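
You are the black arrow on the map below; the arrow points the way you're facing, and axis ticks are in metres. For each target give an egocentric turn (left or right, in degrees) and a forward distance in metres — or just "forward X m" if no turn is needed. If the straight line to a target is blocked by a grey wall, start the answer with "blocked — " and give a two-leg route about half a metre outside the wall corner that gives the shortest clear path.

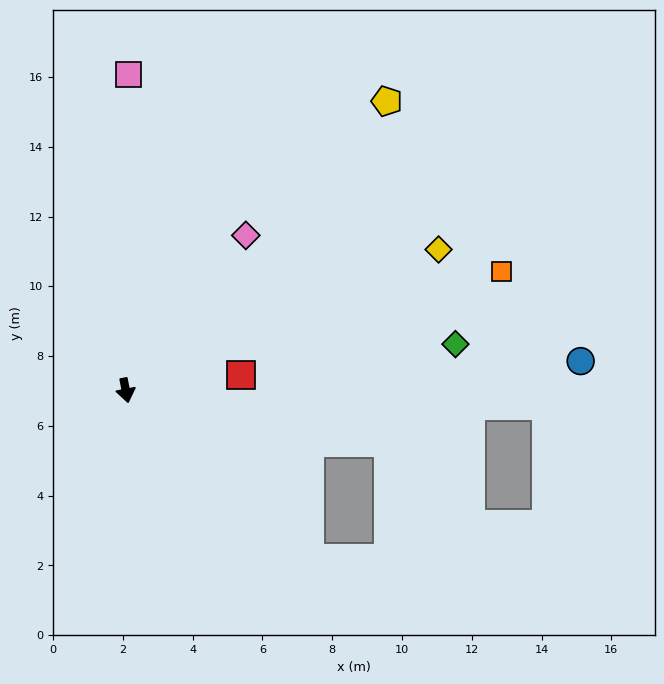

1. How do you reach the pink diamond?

turn left 131°, forward 5.6 m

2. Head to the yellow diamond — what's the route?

turn left 103°, forward 9.8 m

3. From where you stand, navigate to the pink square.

turn left 169°, forward 9.1 m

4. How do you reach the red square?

turn left 87°, forward 3.3 m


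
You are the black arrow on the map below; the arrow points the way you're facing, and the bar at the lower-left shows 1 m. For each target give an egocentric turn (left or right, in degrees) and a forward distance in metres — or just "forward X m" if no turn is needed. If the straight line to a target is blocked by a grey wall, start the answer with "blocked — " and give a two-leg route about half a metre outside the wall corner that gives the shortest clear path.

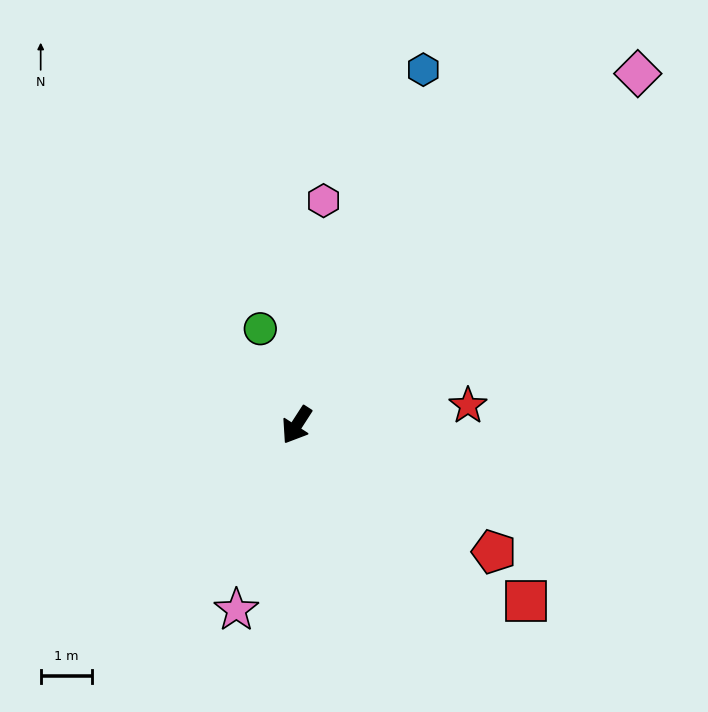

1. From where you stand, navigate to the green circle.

turn right 126°, forward 2.0 m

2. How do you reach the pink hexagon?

turn right 154°, forward 4.4 m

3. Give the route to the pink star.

turn left 15°, forward 3.8 m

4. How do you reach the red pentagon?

turn left 90°, forward 4.6 m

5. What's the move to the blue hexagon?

turn right 167°, forward 7.4 m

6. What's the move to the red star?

turn left 129°, forward 3.4 m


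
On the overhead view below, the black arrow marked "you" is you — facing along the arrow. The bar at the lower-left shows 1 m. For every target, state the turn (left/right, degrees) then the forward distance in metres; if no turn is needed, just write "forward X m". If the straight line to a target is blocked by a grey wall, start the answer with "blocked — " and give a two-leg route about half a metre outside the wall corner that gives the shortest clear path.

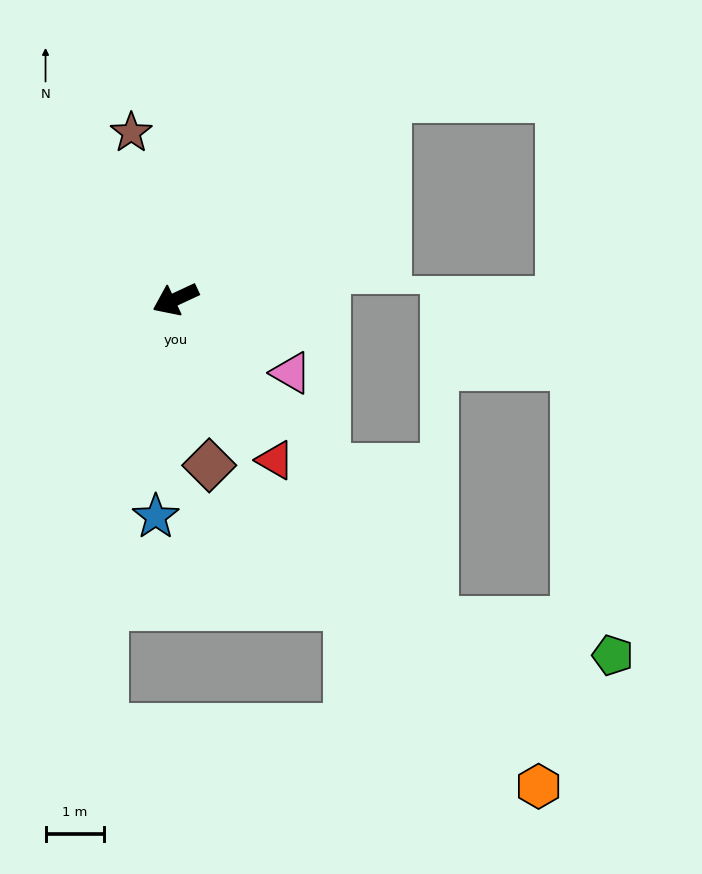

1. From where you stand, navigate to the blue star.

turn left 60°, forward 3.7 m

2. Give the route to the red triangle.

turn left 97°, forward 3.2 m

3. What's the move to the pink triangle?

turn left 123°, forward 2.3 m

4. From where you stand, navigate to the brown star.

turn right 100°, forward 3.0 m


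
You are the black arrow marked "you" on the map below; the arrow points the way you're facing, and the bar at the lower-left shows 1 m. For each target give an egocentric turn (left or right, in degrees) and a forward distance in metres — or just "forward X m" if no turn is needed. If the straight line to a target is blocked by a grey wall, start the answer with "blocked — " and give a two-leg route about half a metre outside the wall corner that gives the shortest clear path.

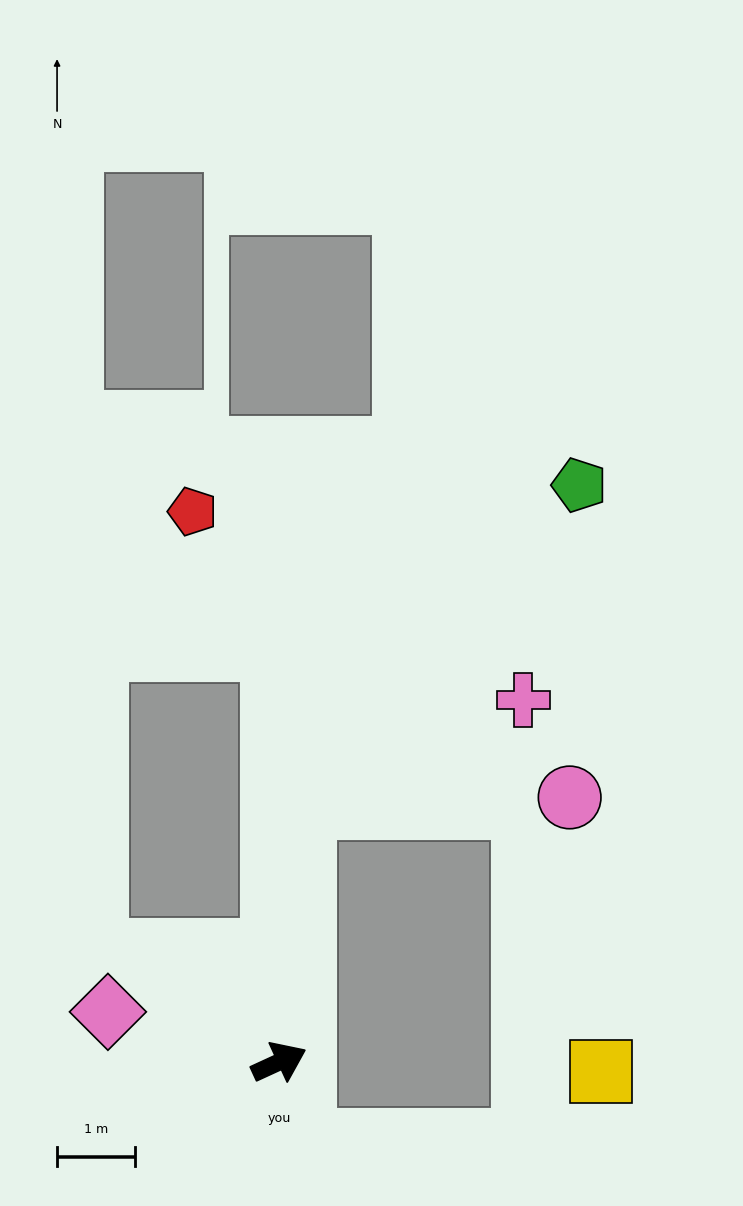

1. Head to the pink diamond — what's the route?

turn left 139°, forward 2.3 m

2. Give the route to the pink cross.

blocked — turn left 60°, forward 3.3 m, then turn right 59°, forward 3.1 m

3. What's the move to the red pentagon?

blocked — turn left 66°, forward 5.3 m, then turn left 30°, forward 2.0 m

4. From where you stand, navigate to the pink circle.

blocked — turn left 60°, forward 3.3 m, then turn right 83°, forward 3.4 m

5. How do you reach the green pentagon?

blocked — turn left 60°, forward 3.3 m, then turn right 36°, forward 5.4 m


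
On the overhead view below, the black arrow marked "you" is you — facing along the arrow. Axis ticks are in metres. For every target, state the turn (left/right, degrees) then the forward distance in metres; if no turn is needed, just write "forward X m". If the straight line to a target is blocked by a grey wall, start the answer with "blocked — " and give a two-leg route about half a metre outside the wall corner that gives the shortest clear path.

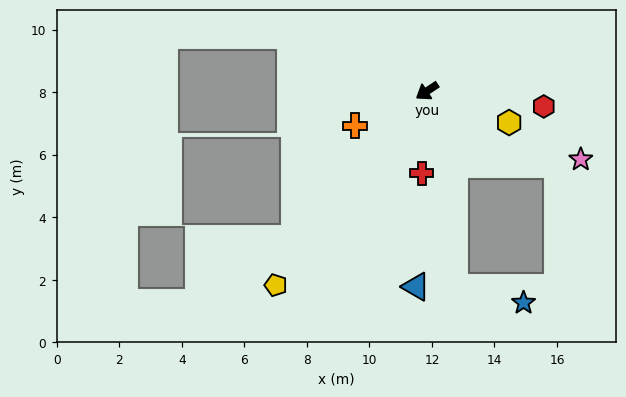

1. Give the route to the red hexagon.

turn left 139°, forward 3.8 m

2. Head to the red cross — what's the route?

turn left 53°, forward 2.6 m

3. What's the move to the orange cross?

turn right 8°, forward 2.6 m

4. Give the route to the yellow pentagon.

turn left 19°, forward 7.9 m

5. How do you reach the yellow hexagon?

turn left 126°, forward 2.8 m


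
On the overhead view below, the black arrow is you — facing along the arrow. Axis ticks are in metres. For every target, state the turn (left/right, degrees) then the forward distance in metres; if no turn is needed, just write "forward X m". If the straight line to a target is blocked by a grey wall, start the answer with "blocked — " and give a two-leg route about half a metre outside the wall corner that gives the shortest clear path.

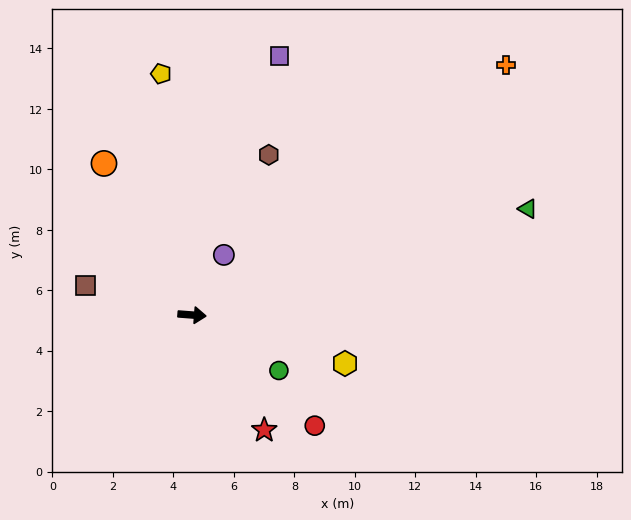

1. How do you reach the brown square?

turn left 169°, forward 3.7 m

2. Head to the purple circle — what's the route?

turn left 66°, forward 2.2 m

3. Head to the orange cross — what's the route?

turn left 43°, forward 13.3 m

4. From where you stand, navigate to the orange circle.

turn left 125°, forward 5.8 m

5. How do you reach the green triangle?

turn left 22°, forward 11.6 m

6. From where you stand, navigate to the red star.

turn right 54°, forward 4.5 m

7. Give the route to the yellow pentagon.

turn left 102°, forward 8.0 m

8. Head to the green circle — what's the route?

turn right 28°, forward 3.4 m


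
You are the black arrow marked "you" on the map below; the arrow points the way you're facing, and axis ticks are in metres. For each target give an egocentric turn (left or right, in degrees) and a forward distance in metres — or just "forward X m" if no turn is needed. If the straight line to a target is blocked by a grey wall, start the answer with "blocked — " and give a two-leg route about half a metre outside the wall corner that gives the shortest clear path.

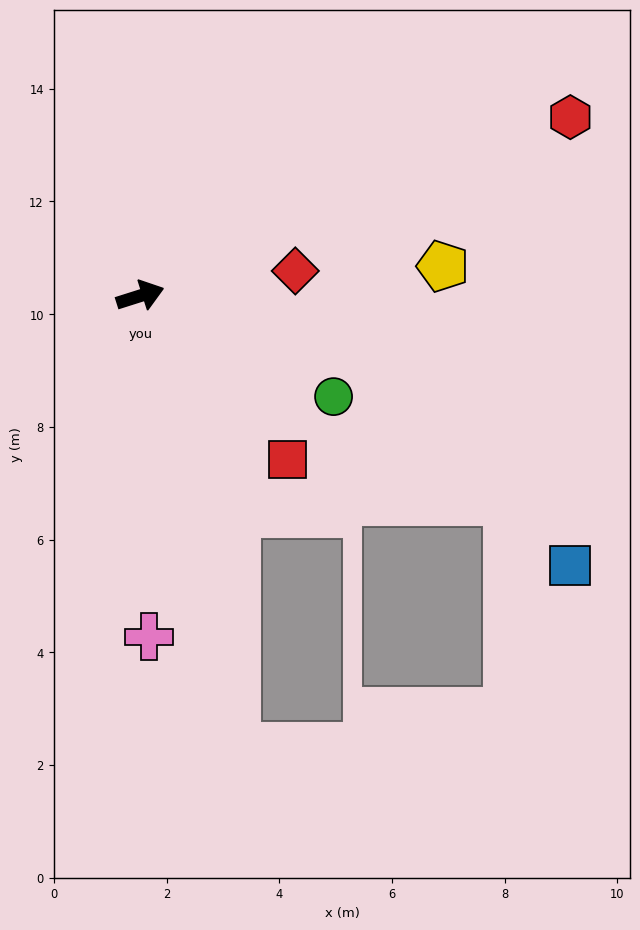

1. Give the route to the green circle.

turn right 45°, forward 3.9 m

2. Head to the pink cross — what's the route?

turn right 106°, forward 6.1 m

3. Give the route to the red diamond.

turn right 8°, forward 2.8 m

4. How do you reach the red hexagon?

turn left 5°, forward 8.3 m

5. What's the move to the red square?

turn right 66°, forward 3.9 m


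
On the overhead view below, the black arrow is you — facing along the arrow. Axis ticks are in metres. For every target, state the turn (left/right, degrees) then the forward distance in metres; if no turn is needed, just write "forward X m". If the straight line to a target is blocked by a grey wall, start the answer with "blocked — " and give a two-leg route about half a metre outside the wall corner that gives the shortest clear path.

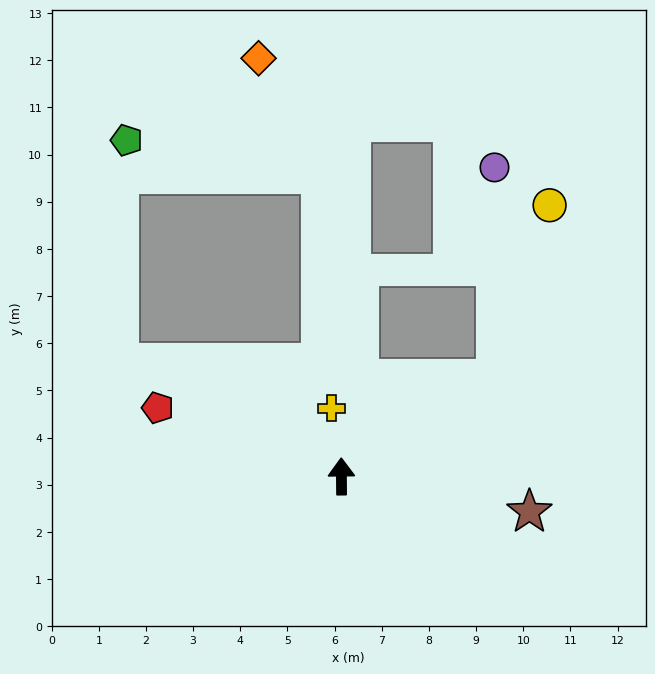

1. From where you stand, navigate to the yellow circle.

blocked — turn right 59°, forward 3.9 m, then turn left 41°, forward 3.9 m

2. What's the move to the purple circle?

blocked — turn right 59°, forward 3.9 m, then turn left 59°, forward 4.5 m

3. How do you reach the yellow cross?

turn left 8°, forward 1.5 m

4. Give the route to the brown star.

turn right 101°, forward 4.1 m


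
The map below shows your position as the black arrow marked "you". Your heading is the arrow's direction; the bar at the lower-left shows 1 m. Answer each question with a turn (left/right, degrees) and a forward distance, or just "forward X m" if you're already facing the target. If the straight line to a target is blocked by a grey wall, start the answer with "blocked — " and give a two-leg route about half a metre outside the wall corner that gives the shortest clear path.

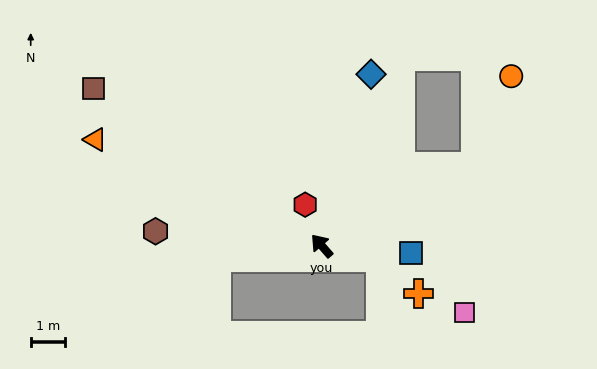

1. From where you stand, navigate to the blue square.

turn right 136°, forward 2.6 m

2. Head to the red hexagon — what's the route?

turn right 19°, forward 1.3 m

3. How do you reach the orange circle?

blocked — turn right 104°, forward 5.0 m, then turn left 41°, forward 2.8 m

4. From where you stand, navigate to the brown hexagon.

turn left 44°, forward 4.9 m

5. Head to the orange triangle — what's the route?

turn left 24°, forward 7.3 m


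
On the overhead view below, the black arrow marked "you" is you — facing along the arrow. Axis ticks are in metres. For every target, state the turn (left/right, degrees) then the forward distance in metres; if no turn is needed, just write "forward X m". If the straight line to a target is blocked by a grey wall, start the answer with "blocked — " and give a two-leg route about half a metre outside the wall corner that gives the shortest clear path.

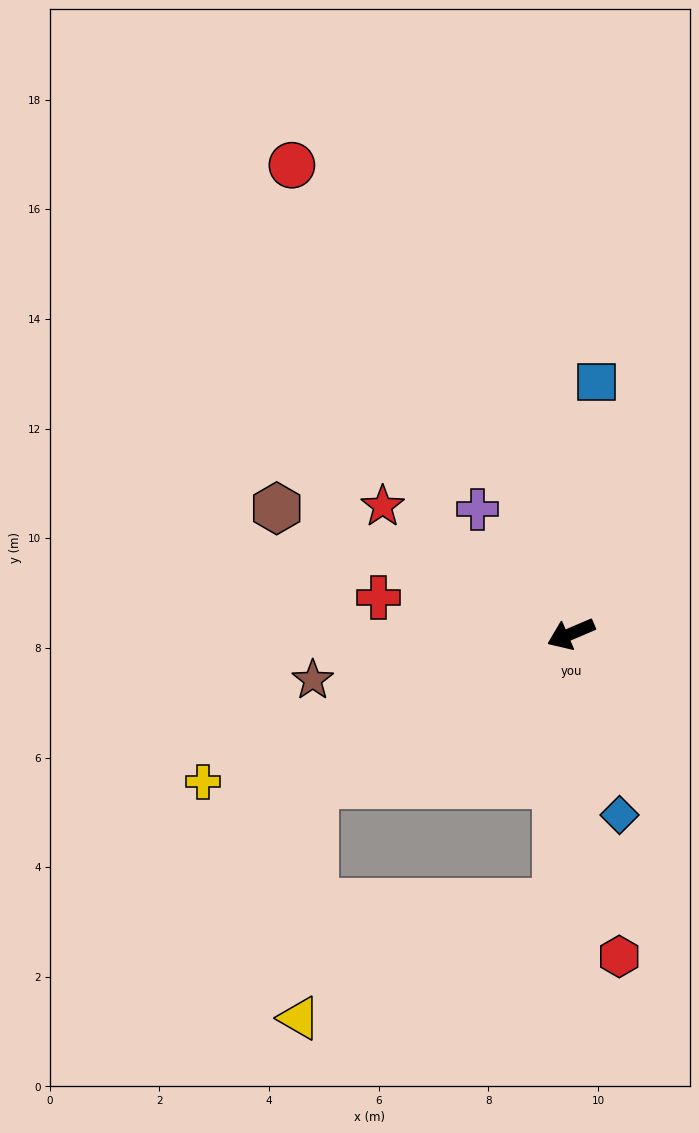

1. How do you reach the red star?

turn right 57°, forward 4.1 m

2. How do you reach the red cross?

turn right 34°, forward 3.6 m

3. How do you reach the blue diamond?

turn left 82°, forward 3.4 m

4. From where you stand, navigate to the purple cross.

turn right 76°, forward 2.8 m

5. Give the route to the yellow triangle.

blocked — turn left 7°, forward 5.4 m, then turn left 56°, forward 4.3 m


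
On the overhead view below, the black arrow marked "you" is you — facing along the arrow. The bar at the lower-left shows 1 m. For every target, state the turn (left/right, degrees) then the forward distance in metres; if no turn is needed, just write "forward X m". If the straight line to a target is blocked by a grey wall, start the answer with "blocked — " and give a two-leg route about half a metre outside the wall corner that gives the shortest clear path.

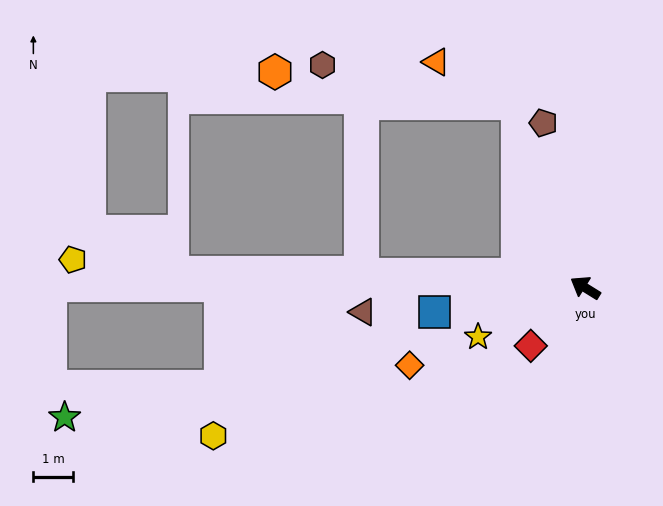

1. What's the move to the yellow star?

turn left 57°, forward 2.9 m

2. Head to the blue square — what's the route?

turn left 41°, forward 3.8 m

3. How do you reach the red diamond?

turn left 79°, forward 2.0 m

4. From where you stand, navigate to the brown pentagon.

turn right 44°, forward 4.3 m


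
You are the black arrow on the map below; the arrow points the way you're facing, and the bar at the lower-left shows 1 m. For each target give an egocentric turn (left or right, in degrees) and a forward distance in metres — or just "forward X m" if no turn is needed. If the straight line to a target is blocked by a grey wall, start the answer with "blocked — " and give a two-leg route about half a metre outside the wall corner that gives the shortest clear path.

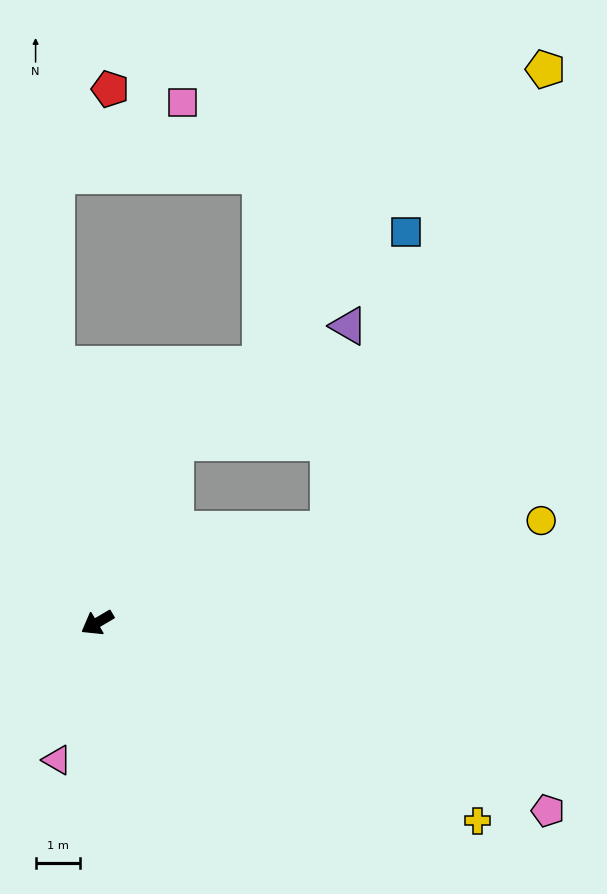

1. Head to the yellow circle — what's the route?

turn left 162°, forward 10.3 m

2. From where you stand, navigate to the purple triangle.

blocked — turn right 144°, forward 4.5 m, then turn right 33°, forward 4.7 m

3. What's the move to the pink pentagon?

turn left 127°, forward 11.1 m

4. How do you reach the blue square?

blocked — turn right 144°, forward 4.5 m, then turn right 24°, forward 7.1 m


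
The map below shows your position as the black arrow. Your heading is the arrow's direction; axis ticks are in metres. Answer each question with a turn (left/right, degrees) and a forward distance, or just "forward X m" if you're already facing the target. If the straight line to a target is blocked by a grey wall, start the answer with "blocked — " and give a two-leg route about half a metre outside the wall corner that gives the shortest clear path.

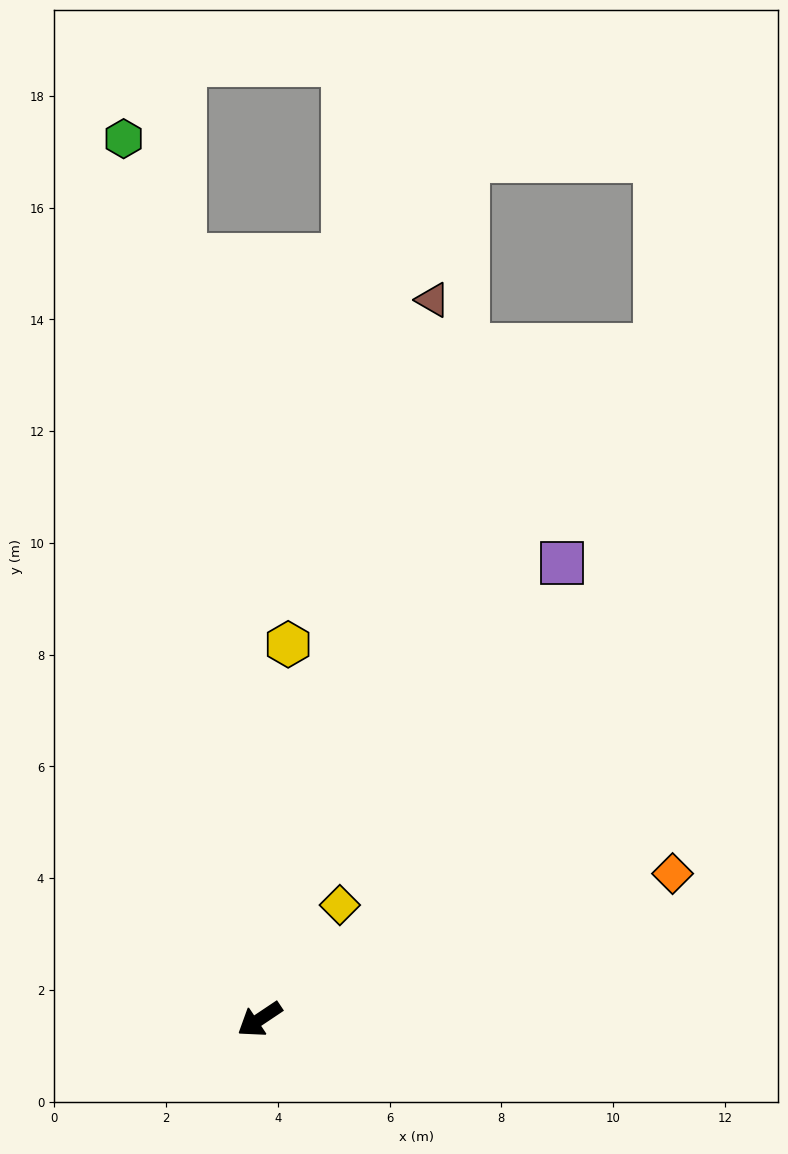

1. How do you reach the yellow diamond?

turn right 159°, forward 2.5 m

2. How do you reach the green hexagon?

turn right 115°, forward 16.0 m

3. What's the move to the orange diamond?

turn left 166°, forward 7.8 m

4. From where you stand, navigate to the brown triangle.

turn right 137°, forward 13.2 m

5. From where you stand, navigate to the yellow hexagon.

turn right 128°, forward 6.7 m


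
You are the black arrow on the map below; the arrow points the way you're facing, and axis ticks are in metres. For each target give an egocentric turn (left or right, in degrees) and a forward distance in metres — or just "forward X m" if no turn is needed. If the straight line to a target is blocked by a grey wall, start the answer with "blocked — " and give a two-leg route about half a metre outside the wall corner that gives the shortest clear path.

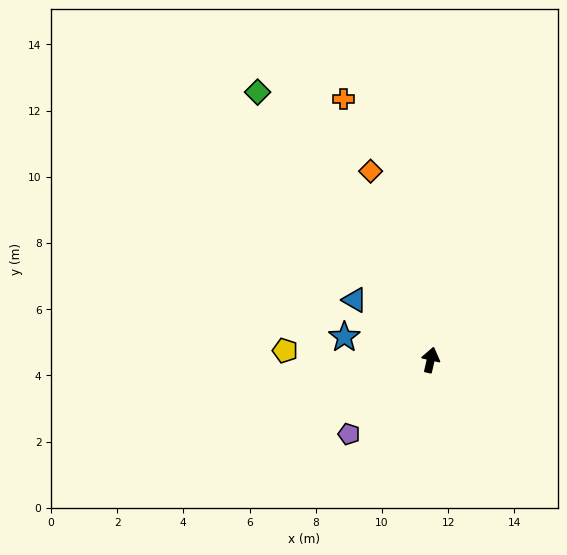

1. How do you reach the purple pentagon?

turn left 145°, forward 3.3 m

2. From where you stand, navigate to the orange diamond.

turn left 30°, forward 6.0 m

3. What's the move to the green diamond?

turn left 46°, forward 9.6 m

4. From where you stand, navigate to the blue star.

turn left 88°, forward 2.7 m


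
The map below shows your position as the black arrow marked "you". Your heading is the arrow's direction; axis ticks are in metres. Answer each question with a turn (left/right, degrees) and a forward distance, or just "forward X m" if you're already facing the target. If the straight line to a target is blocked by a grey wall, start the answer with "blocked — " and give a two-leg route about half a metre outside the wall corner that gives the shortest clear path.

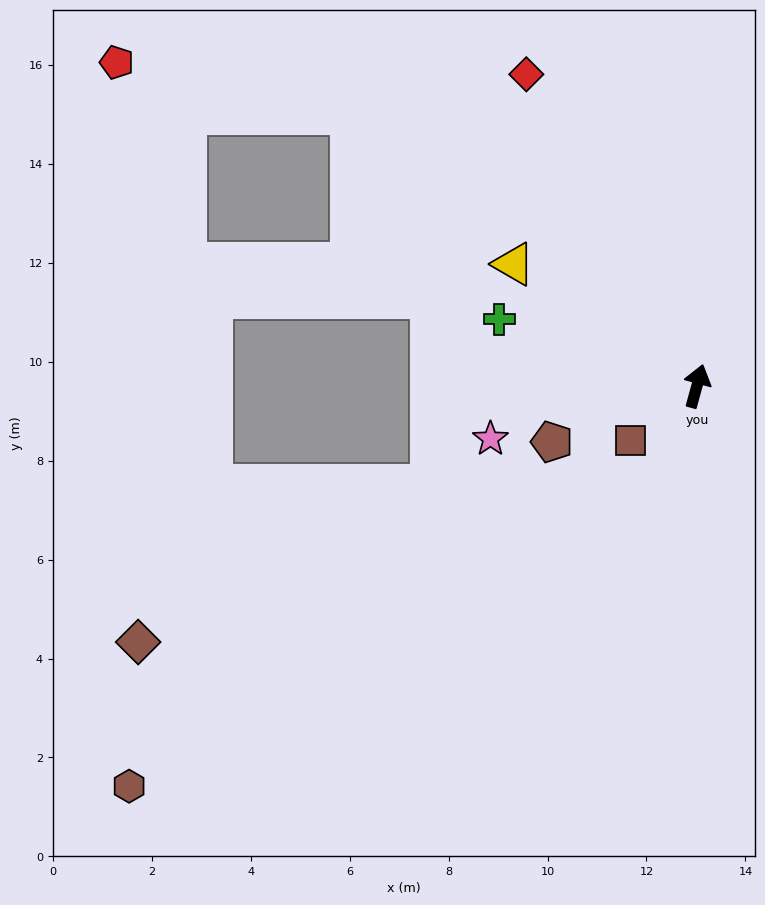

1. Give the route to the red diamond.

turn left 44°, forward 7.2 m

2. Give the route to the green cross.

turn left 87°, forward 4.2 m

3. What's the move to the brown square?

turn left 144°, forward 1.7 m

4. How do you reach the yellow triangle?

turn left 72°, forward 4.5 m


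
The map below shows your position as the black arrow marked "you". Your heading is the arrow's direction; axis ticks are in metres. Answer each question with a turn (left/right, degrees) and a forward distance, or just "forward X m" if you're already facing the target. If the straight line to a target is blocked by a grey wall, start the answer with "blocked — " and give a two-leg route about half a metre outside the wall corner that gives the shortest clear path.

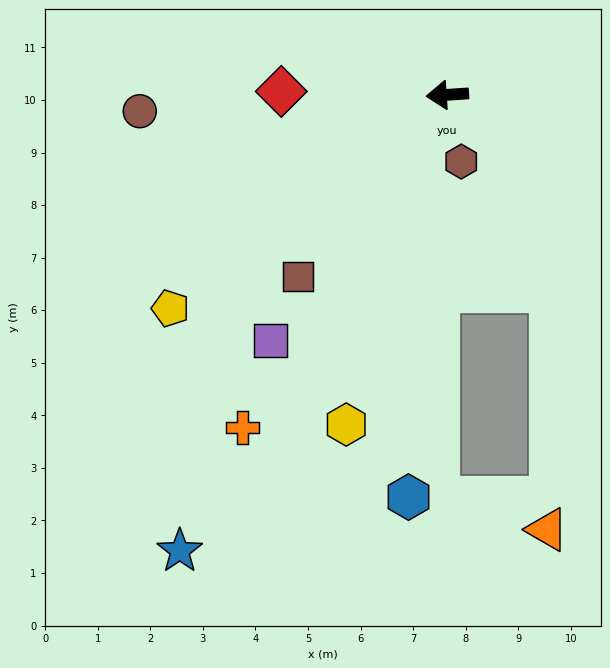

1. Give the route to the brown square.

turn left 47°, forward 4.5 m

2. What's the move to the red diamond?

turn right 5°, forward 3.2 m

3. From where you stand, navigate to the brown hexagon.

turn left 98°, forward 1.3 m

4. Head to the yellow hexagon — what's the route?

turn left 69°, forward 6.6 m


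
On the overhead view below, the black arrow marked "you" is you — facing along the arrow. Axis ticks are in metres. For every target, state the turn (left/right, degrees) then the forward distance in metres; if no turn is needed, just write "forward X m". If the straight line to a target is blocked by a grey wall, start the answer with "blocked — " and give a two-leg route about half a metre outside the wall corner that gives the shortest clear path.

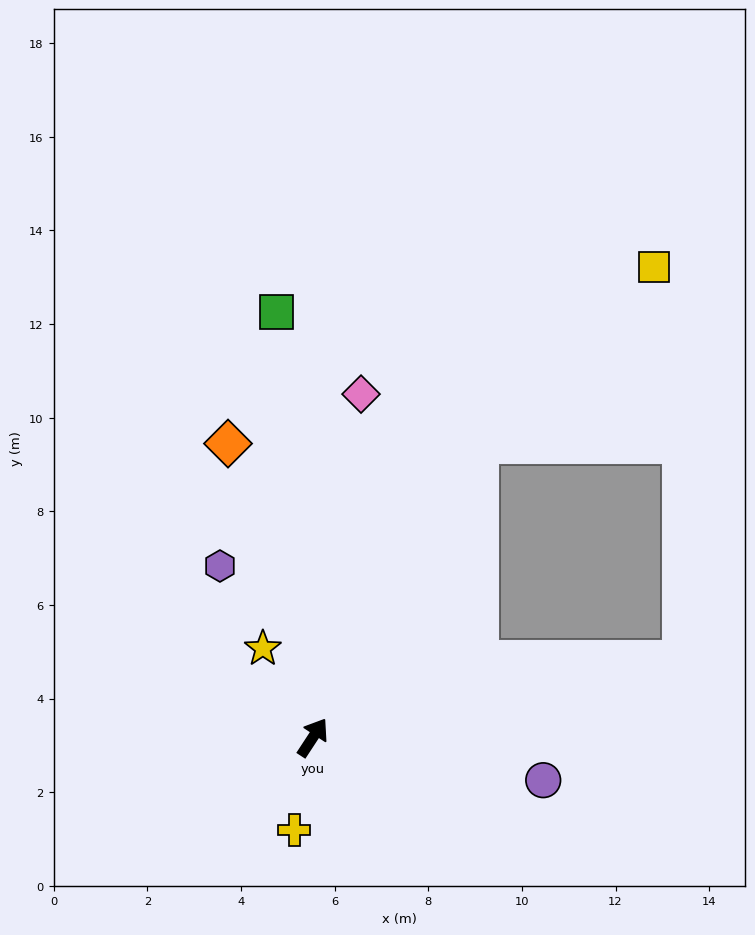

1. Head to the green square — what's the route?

turn left 38°, forward 9.1 m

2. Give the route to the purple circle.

turn right 67°, forward 5.0 m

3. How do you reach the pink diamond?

turn left 25°, forward 7.4 m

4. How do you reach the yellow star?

turn left 63°, forward 2.2 m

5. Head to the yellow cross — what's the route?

turn right 158°, forward 2.0 m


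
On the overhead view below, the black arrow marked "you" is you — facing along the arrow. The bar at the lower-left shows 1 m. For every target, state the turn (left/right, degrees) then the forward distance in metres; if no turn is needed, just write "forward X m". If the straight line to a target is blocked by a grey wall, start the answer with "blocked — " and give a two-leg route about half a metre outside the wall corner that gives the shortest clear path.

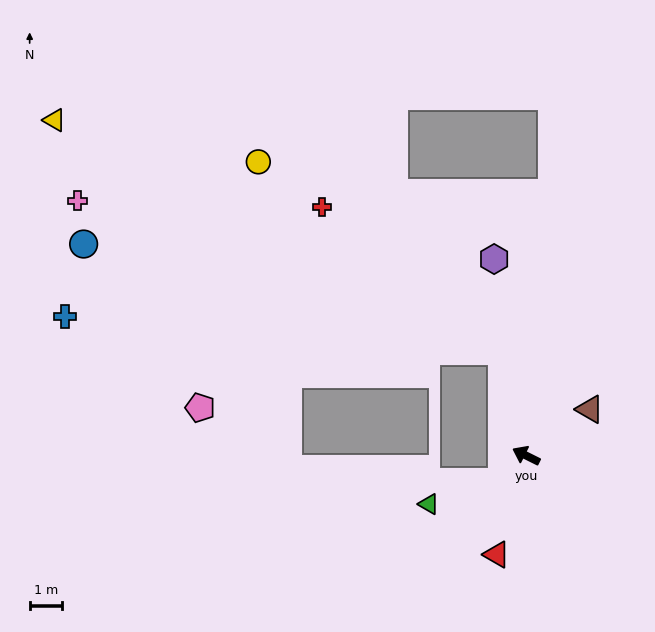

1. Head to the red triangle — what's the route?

turn left 100°, forward 3.2 m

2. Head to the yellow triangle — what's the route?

blocked — turn right 50°, forward 3.3 m, then turn left 49°, forward 15.5 m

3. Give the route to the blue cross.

blocked — turn right 50°, forward 3.3 m, then turn left 72°, forward 13.5 m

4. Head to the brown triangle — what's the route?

turn right 117°, forward 2.4 m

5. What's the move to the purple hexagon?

turn right 54°, forward 6.1 m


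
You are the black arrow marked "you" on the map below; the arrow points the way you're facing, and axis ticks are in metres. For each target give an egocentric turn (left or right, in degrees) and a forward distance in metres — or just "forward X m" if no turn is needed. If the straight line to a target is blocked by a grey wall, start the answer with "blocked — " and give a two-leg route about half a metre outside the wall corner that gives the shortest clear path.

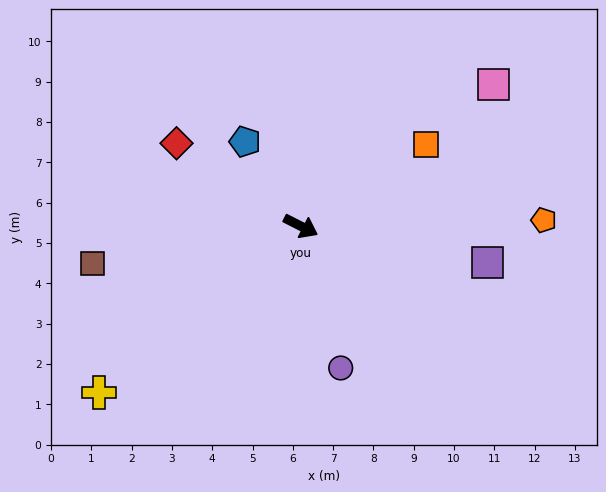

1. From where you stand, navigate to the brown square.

turn right 143°, forward 5.3 m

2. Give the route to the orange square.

turn left 60°, forward 3.7 m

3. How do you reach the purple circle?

turn right 47°, forward 3.7 m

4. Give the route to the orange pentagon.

turn left 28°, forward 6.0 m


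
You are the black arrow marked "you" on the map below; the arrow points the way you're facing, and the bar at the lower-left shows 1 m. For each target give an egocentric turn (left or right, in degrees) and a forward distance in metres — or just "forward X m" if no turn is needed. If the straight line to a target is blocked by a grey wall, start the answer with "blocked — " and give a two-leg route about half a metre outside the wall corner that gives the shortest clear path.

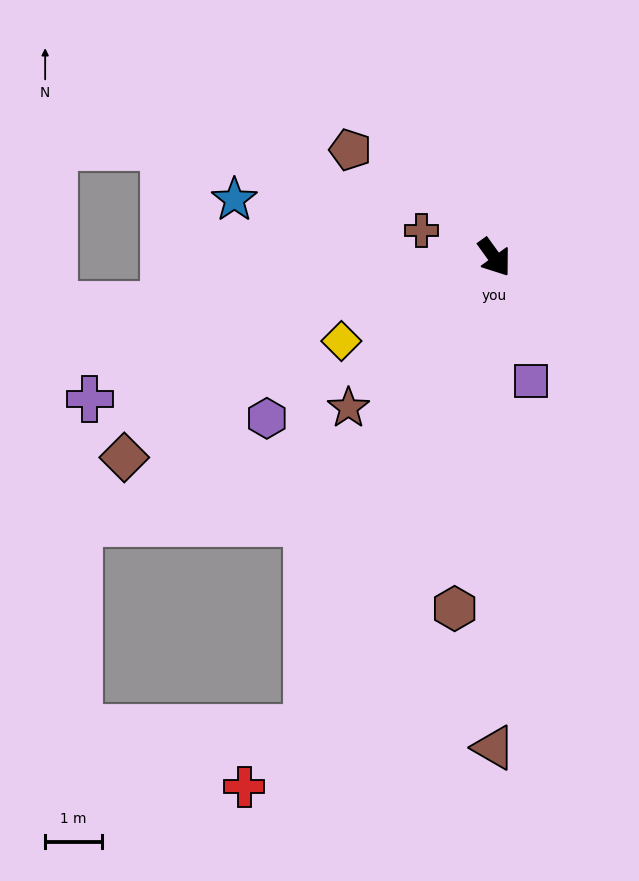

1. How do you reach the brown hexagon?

turn right 42°, forward 6.2 m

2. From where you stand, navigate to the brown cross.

turn right 146°, forward 1.4 m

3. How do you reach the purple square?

turn right 19°, forward 2.3 m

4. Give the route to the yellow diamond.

turn right 97°, forward 3.1 m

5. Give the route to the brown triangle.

turn right 36°, forward 8.6 m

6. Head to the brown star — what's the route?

turn right 80°, forward 3.7 m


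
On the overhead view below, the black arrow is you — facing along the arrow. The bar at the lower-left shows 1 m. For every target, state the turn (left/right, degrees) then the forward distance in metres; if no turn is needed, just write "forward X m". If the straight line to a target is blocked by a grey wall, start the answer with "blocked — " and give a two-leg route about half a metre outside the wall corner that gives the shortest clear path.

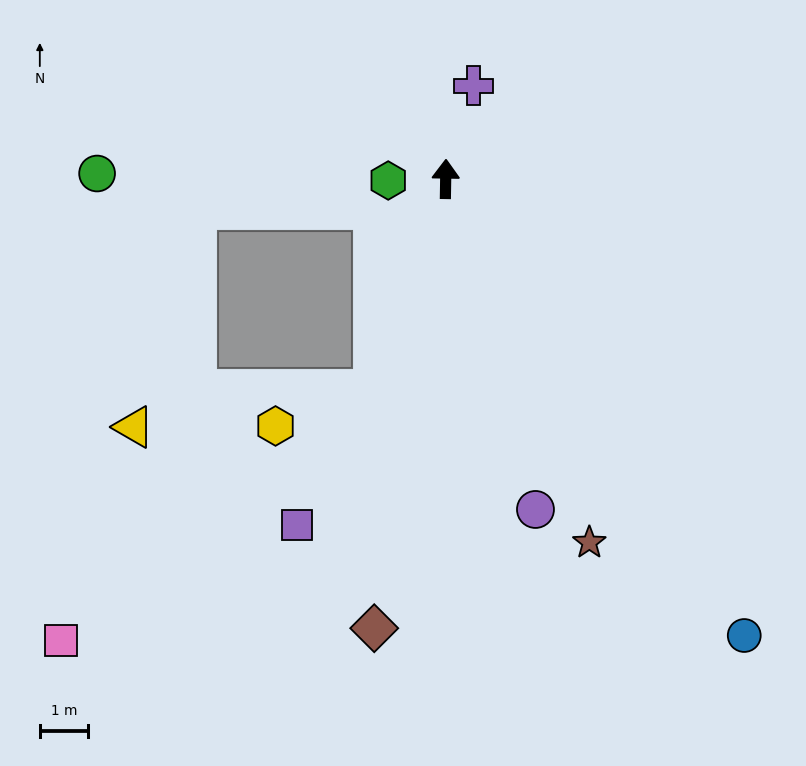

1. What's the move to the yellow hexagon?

blocked — turn left 162°, forward 4.6 m, then turn right 51°, forward 2.2 m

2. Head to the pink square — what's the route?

blocked — turn left 162°, forward 4.6 m, then turn right 32°, forward 8.3 m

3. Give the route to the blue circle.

turn right 146°, forward 11.3 m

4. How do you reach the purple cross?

turn right 16°, forward 2.0 m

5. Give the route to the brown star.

turn right 157°, forward 8.1 m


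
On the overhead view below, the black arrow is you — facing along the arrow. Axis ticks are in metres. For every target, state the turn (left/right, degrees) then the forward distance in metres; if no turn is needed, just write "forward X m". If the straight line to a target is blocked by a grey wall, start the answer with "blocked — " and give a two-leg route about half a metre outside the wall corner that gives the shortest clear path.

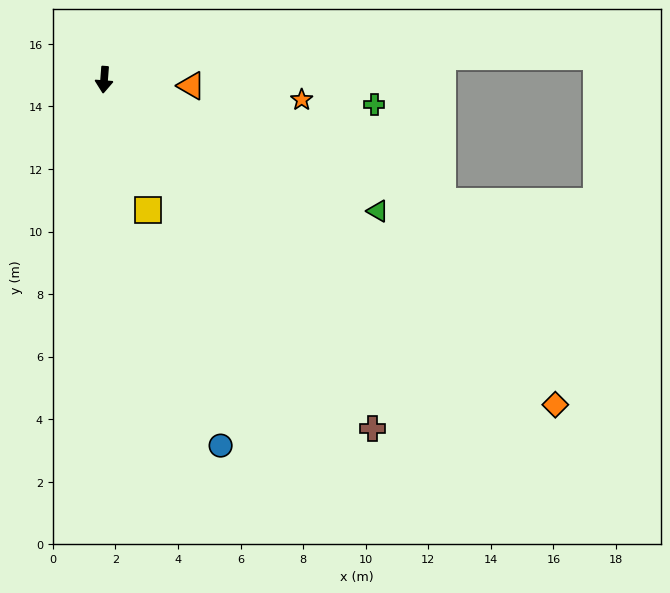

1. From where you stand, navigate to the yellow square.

turn left 23°, forward 4.4 m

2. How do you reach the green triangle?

turn left 69°, forward 9.7 m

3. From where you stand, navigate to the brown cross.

turn left 42°, forward 14.1 m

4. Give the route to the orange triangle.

turn left 90°, forward 2.8 m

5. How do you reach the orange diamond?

turn left 59°, forward 17.8 m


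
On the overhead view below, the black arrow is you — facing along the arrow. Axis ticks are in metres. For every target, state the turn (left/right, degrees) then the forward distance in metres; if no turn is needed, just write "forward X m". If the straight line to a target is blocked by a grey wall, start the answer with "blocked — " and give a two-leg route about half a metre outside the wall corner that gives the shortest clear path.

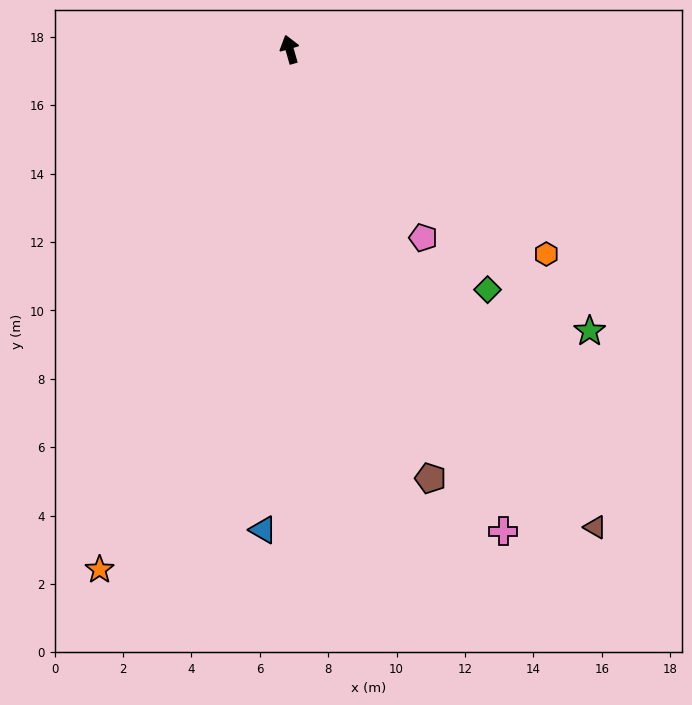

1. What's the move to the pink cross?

turn right 172°, forward 15.4 m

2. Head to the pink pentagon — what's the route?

turn right 161°, forward 6.8 m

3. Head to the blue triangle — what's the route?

turn left 161°, forward 14.1 m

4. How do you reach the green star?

turn right 149°, forward 12.0 m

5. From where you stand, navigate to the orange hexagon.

turn right 145°, forward 9.6 m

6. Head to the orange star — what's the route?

turn left 144°, forward 16.2 m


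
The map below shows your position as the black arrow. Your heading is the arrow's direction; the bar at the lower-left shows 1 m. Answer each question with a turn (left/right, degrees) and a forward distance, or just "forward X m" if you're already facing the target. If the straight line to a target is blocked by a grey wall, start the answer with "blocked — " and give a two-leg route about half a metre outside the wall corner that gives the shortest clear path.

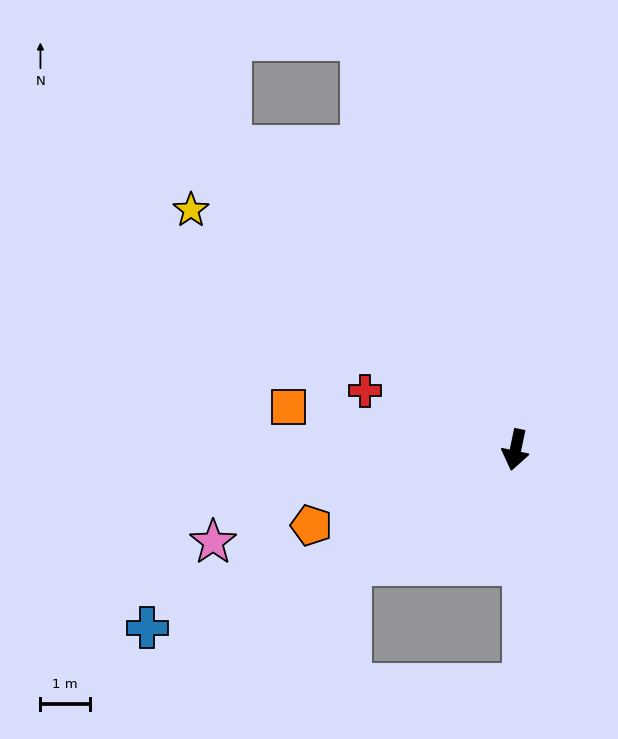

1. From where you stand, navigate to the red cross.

turn right 100°, forward 3.3 m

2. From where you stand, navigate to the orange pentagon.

turn right 58°, forward 4.4 m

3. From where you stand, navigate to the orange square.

turn right 89°, forward 4.7 m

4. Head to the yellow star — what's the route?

turn right 115°, forward 8.1 m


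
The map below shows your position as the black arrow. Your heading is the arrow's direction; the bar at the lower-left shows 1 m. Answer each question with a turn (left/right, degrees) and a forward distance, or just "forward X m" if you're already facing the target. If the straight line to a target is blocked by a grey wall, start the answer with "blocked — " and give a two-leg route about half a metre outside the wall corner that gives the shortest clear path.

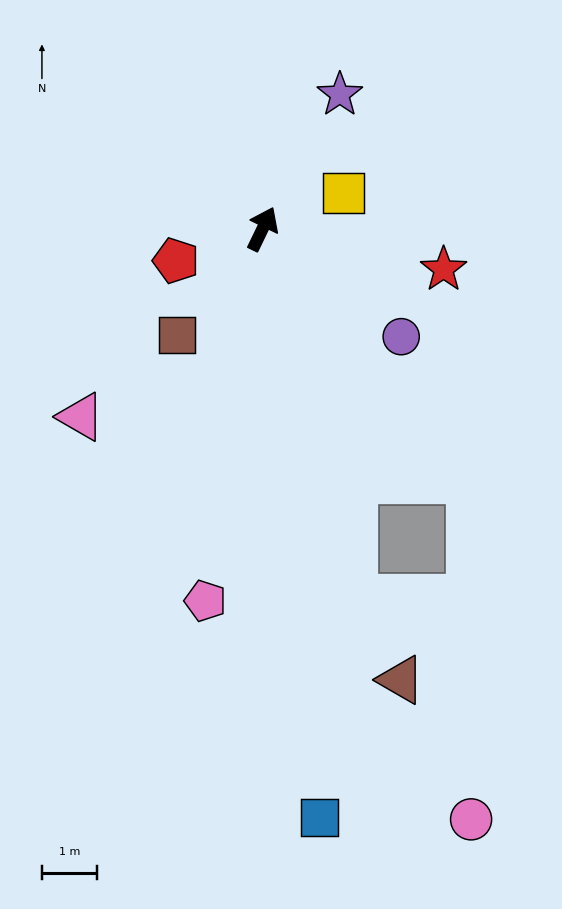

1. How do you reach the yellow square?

turn right 40°, forward 1.6 m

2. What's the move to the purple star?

turn right 4°, forward 2.8 m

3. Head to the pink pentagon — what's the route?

turn right 163°, forward 6.8 m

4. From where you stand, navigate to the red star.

turn right 77°, forward 3.4 m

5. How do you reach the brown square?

turn left 167°, forward 2.5 m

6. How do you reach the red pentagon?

turn left 136°, forward 1.7 m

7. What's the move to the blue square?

turn right 149°, forward 10.7 m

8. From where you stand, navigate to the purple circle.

turn right 102°, forward 3.2 m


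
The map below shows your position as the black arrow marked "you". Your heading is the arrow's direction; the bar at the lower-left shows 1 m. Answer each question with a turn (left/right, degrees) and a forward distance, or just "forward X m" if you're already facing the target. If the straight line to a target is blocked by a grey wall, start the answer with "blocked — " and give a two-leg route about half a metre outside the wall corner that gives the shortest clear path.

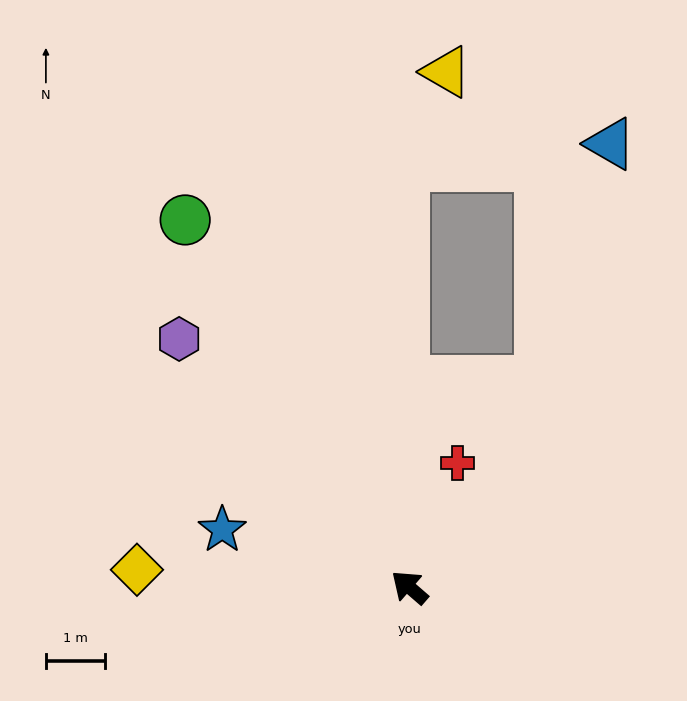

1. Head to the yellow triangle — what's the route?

blocked — turn right 48°, forward 7.1 m, then turn right 25°, forward 1.7 m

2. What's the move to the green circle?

turn right 18°, forward 7.3 m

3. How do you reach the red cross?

turn right 70°, forward 2.2 m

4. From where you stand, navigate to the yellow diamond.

turn left 37°, forward 4.6 m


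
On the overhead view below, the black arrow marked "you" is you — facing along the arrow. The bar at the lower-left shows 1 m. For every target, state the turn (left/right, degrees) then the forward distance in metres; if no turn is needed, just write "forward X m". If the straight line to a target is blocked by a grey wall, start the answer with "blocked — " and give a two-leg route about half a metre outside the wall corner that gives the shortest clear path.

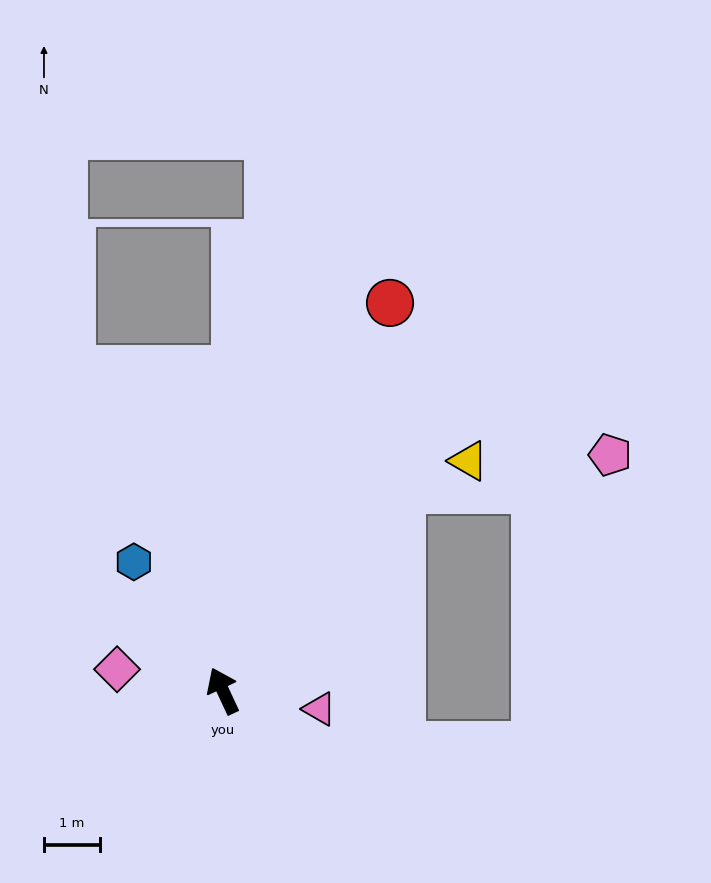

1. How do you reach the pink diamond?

turn left 54°, forward 1.9 m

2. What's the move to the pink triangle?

turn right 126°, forward 1.8 m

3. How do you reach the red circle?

turn right 48°, forward 7.6 m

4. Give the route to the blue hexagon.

turn left 10°, forward 2.8 m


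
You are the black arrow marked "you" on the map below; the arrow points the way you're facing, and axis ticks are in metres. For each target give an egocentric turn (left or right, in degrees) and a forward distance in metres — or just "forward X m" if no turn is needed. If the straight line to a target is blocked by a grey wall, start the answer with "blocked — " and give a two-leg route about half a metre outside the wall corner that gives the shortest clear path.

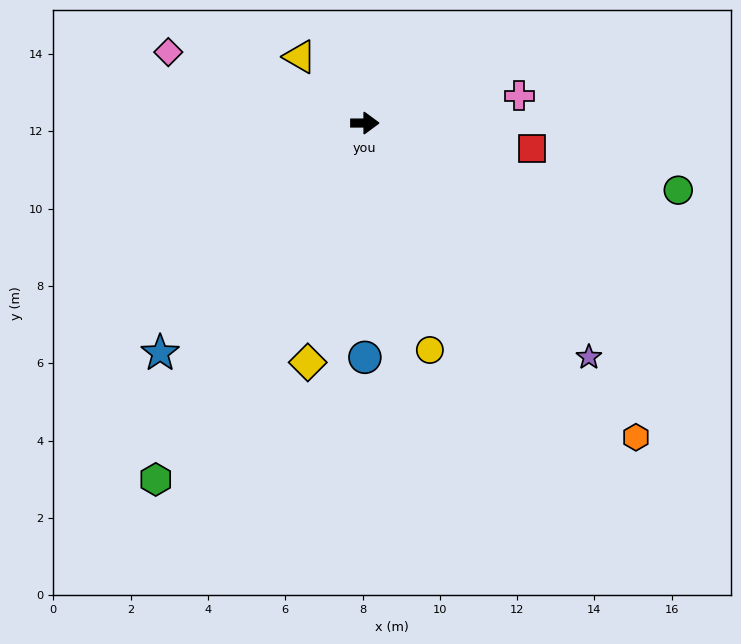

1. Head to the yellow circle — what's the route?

turn right 74°, forward 6.1 m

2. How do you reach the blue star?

turn right 132°, forward 8.0 m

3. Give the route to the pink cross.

turn left 10°, forward 4.1 m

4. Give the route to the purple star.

turn right 46°, forward 8.4 m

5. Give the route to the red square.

turn right 9°, forward 4.4 m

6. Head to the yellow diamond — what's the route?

turn right 103°, forward 6.4 m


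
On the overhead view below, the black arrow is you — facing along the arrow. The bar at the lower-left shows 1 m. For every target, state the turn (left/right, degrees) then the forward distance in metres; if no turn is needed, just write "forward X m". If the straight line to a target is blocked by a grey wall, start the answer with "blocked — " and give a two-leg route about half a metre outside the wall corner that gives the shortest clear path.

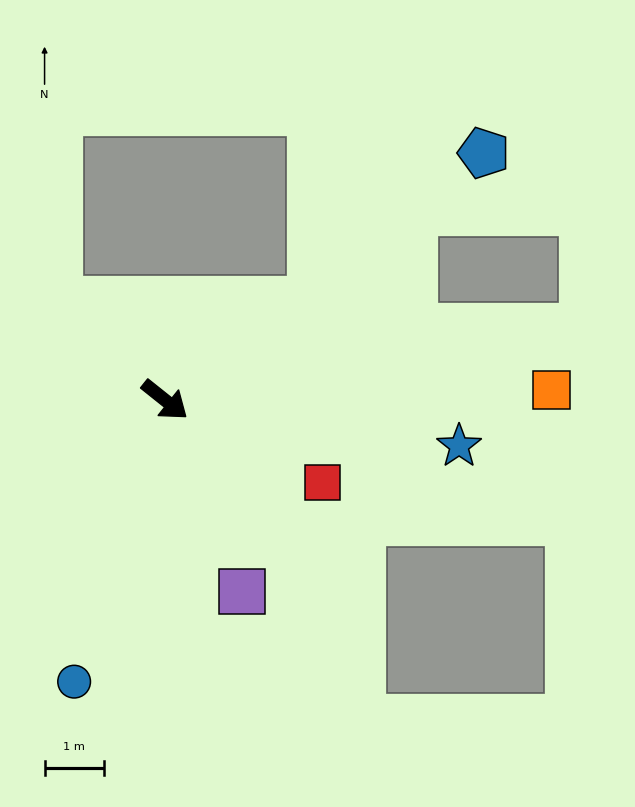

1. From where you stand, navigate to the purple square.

turn right 30°, forward 3.5 m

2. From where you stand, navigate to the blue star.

turn left 30°, forward 5.0 m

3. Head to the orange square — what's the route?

turn left 40°, forward 6.5 m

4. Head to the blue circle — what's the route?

turn right 69°, forward 5.0 m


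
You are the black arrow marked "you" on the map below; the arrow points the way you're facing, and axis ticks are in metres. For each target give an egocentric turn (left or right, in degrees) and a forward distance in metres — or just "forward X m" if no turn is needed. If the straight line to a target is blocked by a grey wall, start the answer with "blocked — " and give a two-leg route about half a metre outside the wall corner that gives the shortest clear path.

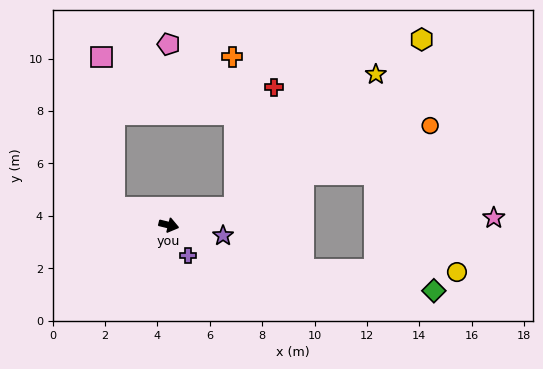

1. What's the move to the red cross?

blocked — turn left 29°, forward 2.6 m, then turn left 56°, forward 4.8 m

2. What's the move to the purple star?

turn left 3°, forward 2.1 m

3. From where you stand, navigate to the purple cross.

turn right 44°, forward 1.4 m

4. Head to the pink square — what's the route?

blocked — turn left 176°, forward 2.2 m, then turn right 68°, forward 5.8 m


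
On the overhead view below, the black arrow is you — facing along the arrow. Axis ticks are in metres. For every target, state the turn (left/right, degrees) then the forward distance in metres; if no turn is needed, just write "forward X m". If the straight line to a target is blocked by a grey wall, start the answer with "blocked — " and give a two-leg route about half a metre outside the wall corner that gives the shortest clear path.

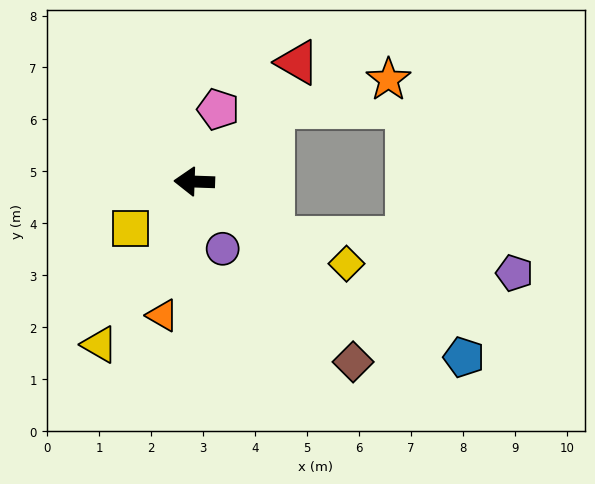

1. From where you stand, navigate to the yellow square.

turn left 38°, forward 1.5 m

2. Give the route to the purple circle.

turn left 115°, forward 1.4 m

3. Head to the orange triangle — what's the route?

turn left 79°, forward 2.6 m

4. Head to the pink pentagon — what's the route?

turn right 106°, forward 1.5 m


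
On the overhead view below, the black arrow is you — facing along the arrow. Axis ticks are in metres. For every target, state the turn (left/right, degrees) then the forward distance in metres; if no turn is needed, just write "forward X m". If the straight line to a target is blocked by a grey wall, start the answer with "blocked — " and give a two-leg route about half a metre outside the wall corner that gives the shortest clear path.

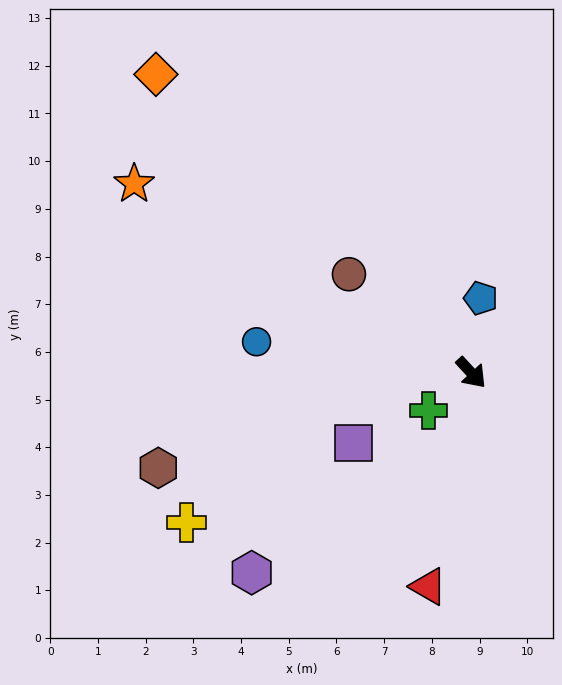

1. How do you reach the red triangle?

turn right 54°, forward 4.6 m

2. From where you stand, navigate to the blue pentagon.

turn left 130°, forward 1.6 m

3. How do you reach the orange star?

turn right 162°, forward 8.1 m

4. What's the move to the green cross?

turn right 91°, forward 1.2 m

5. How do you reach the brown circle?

turn right 171°, forward 3.3 m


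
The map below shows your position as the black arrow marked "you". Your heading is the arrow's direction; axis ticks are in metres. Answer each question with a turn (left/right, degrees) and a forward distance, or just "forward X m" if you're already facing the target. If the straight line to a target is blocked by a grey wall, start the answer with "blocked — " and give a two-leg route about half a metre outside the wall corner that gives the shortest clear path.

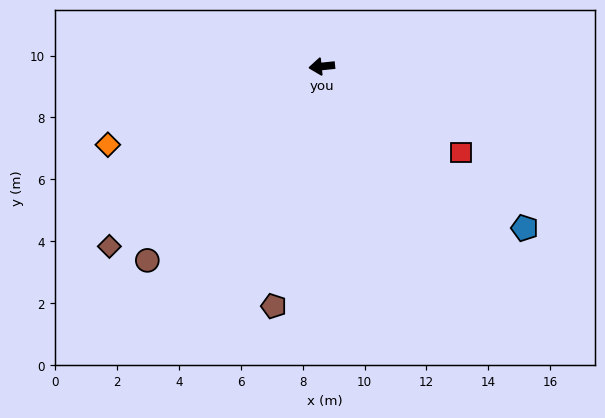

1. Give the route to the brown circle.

turn left 42°, forward 8.4 m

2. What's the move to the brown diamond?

turn left 34°, forward 9.0 m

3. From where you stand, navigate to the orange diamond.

turn left 14°, forward 7.4 m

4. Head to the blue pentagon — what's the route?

turn left 136°, forward 8.4 m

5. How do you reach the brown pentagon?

turn left 73°, forward 7.9 m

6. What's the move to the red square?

turn left 142°, forward 5.3 m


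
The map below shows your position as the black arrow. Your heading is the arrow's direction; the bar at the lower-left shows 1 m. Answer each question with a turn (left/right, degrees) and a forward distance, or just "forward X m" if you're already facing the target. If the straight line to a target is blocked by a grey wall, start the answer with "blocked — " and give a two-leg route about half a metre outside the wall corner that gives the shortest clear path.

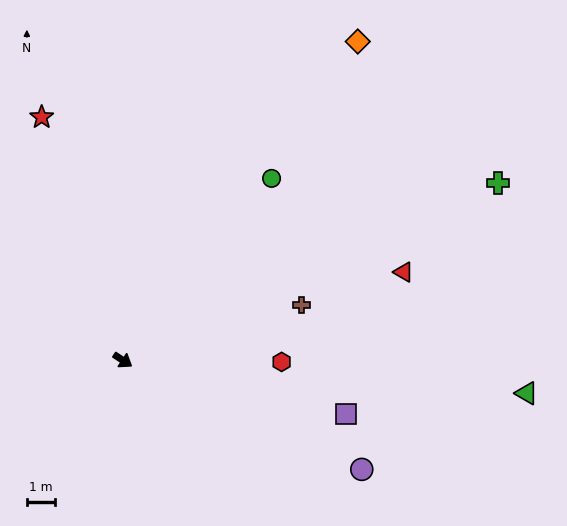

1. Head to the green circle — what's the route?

turn left 84°, forward 8.3 m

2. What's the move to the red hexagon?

turn left 33°, forward 5.6 m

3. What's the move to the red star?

turn left 142°, forward 9.0 m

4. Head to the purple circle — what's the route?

turn left 9°, forward 9.2 m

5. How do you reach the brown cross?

turn left 51°, forward 6.6 m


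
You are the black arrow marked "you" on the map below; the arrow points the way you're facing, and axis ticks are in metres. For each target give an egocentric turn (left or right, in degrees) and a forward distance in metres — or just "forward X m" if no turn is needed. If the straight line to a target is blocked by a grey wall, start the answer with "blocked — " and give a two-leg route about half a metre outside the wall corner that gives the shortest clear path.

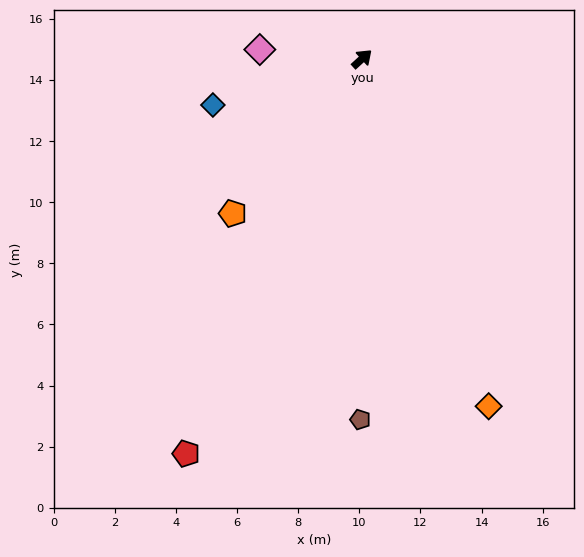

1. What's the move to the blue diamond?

turn left 155°, forward 5.1 m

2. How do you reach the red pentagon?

turn right 156°, forward 14.1 m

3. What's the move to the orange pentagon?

turn right 172°, forward 6.6 m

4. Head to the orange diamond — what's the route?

turn right 112°, forward 12.1 m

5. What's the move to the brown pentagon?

turn right 133°, forward 11.8 m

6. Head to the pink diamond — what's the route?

turn left 132°, forward 3.4 m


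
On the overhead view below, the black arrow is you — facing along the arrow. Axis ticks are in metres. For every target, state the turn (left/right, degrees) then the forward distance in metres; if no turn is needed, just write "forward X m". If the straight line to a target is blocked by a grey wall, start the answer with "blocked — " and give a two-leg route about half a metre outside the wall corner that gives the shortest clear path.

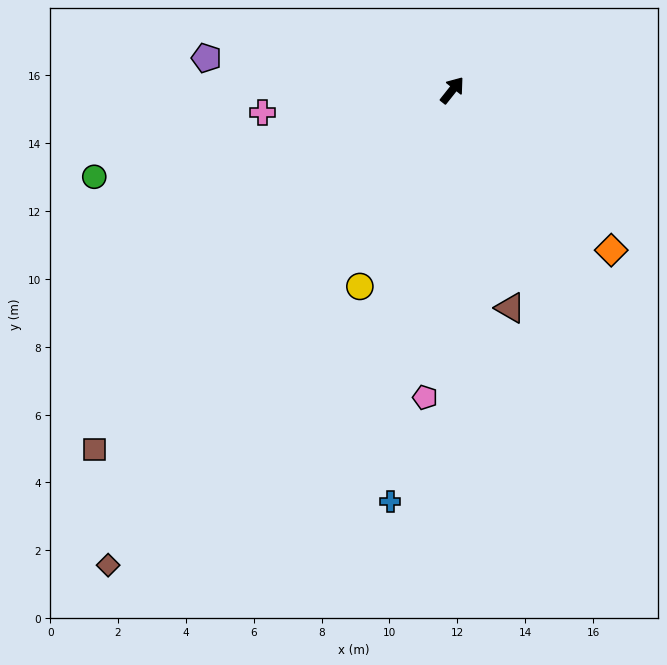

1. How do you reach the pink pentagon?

turn right 147°, forward 9.1 m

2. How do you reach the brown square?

turn left 174°, forward 14.9 m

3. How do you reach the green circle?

turn left 142°, forward 10.9 m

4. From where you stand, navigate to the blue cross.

turn right 150°, forward 12.3 m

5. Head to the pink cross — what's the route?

turn left 135°, forward 5.6 m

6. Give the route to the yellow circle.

turn right 167°, forward 6.4 m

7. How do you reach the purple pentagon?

turn left 121°, forward 7.3 m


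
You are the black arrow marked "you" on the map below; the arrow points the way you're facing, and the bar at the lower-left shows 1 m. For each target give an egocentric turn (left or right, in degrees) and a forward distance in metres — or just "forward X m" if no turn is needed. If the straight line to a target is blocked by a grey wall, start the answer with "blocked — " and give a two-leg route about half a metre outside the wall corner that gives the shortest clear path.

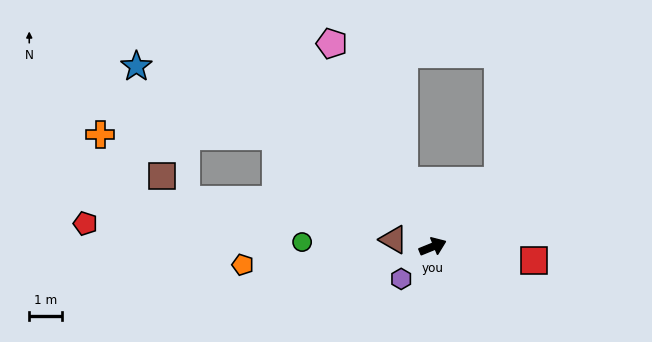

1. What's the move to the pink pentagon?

turn left 94°, forward 6.9 m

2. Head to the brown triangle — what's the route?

turn left 148°, forward 1.2 m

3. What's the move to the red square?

turn right 30°, forward 3.1 m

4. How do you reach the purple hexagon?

turn right 157°, forward 1.4 m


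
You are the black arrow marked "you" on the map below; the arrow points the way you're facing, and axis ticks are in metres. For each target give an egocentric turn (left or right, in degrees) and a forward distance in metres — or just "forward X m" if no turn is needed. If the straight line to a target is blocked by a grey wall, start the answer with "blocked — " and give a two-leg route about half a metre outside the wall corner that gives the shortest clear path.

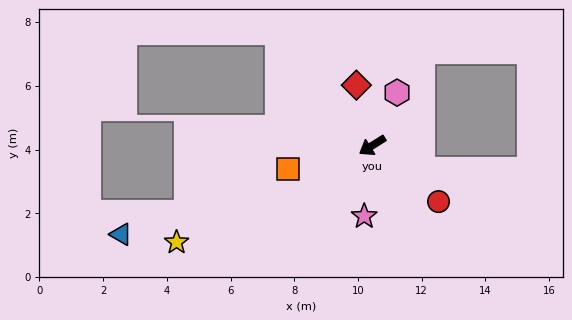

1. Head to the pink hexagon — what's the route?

turn right 147°, forward 1.8 m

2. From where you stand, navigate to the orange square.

turn right 16°, forward 2.7 m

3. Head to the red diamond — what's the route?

turn right 107°, forward 2.0 m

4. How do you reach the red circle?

turn left 108°, forward 2.7 m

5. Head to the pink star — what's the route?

turn left 51°, forward 2.2 m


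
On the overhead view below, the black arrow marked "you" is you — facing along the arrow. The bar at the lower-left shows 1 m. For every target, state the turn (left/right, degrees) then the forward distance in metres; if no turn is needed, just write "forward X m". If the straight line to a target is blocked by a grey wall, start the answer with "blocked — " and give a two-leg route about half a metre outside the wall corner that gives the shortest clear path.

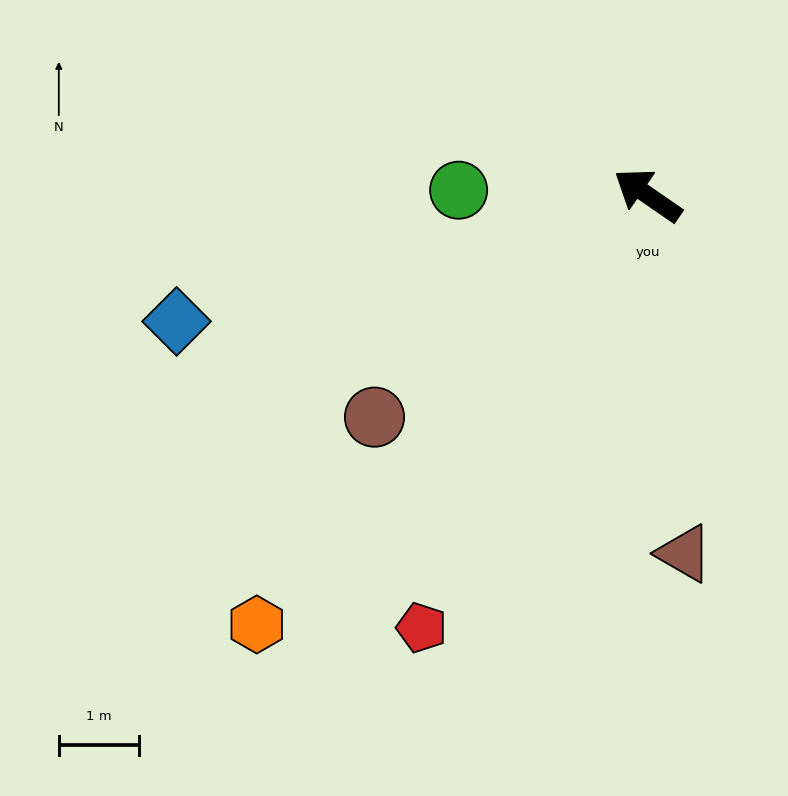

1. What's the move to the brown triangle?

turn left 130°, forward 4.5 m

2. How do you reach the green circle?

turn left 33°, forward 2.4 m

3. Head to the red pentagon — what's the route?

turn left 97°, forward 6.1 m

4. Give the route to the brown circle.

turn left 74°, forward 4.4 m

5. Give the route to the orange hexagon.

turn left 82°, forward 7.2 m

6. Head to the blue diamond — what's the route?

turn left 50°, forward 6.1 m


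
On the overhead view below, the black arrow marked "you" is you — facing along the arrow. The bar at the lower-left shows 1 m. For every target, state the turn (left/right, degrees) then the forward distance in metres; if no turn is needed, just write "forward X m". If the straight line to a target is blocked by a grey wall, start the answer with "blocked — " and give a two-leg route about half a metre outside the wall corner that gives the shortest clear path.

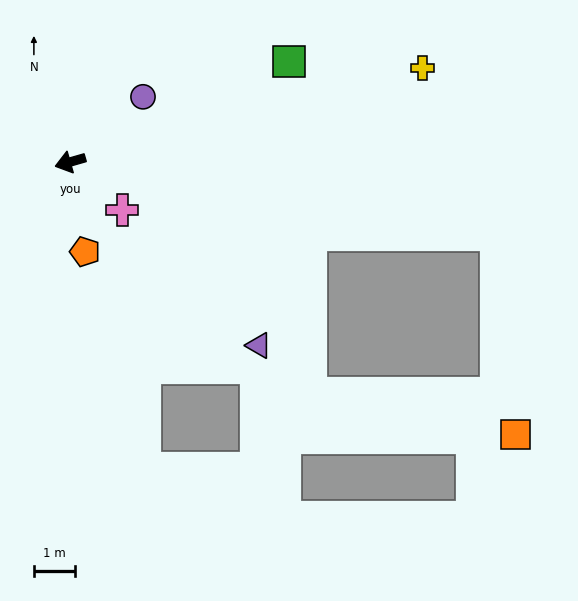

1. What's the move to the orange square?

blocked — turn left 154°, forward 10.6 m, then turn right 75°, forward 4.9 m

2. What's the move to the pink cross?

turn left 121°, forward 1.7 m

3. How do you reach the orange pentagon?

turn left 83°, forward 2.2 m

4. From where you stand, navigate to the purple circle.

turn right 154°, forward 2.4 m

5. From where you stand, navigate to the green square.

turn right 171°, forward 5.9 m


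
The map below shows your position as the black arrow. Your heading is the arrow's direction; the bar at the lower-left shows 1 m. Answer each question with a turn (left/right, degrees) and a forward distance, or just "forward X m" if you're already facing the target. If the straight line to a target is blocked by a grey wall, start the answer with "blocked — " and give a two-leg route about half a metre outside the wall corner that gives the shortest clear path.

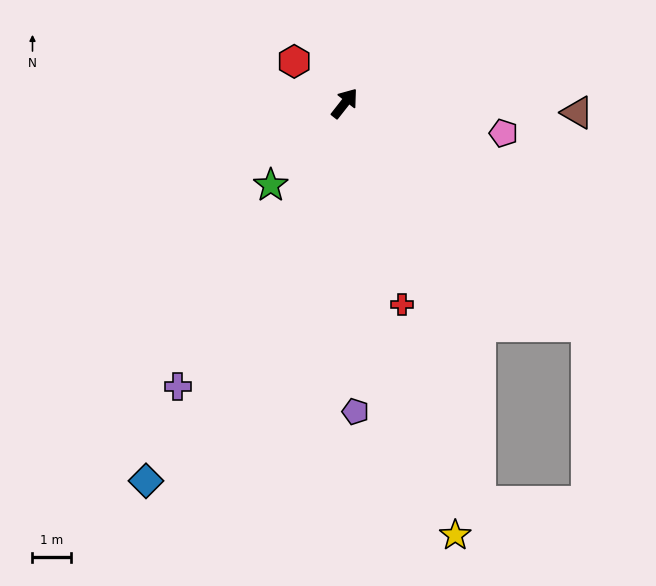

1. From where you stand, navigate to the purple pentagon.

turn right 140°, forward 8.1 m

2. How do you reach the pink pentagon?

turn right 63°, forward 4.2 m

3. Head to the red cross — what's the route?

turn right 126°, forward 5.5 m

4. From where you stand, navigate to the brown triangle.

turn right 54°, forward 6.1 m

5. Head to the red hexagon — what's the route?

turn left 88°, forward 1.7 m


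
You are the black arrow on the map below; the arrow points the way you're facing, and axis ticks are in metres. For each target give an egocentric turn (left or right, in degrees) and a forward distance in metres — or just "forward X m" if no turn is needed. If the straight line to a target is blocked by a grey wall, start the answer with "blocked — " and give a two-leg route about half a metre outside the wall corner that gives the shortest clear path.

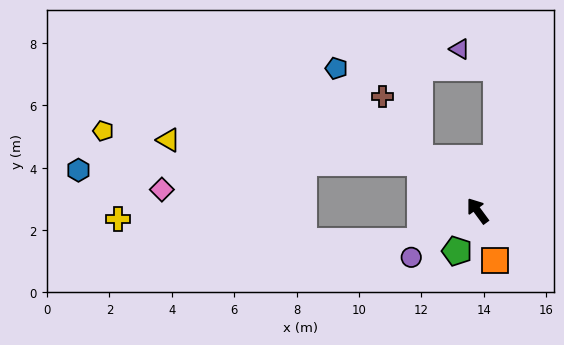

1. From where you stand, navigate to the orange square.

turn left 163°, forward 1.7 m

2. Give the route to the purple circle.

turn left 89°, forward 2.6 m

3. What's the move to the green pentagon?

turn left 117°, forward 1.4 m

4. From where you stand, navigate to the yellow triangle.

blocked — turn left 14°, forward 2.4 m, then turn left 34°, forward 8.1 m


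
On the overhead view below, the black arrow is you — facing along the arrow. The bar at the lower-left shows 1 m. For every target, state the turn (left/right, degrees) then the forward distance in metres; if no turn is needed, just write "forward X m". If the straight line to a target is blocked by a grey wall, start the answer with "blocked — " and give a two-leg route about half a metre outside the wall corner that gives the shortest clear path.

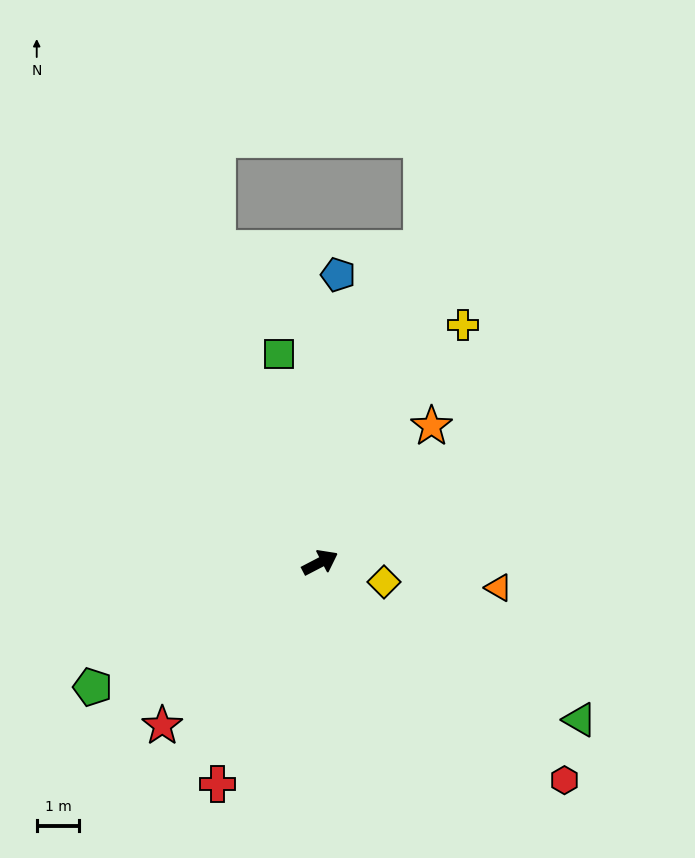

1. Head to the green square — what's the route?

turn left 74°, forward 5.0 m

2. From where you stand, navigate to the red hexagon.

turn right 69°, forward 7.7 m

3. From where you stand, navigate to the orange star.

turn left 23°, forward 4.1 m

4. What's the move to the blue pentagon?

turn left 59°, forward 6.8 m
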